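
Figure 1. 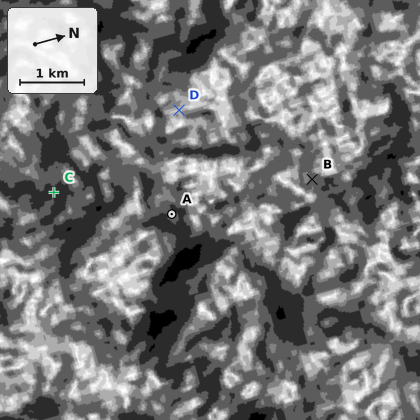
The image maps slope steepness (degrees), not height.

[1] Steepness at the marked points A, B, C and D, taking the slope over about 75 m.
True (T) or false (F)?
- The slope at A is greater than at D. T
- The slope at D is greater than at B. F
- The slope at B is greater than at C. F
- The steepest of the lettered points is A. F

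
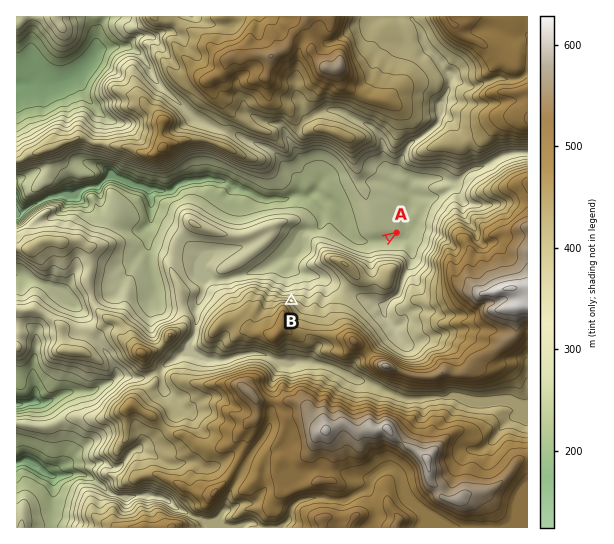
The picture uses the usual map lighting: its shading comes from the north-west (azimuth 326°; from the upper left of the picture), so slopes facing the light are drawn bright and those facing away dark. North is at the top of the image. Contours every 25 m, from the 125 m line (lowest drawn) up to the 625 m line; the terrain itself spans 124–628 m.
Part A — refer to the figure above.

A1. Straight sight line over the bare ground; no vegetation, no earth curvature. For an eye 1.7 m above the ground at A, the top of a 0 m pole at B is out of sight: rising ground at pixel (360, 256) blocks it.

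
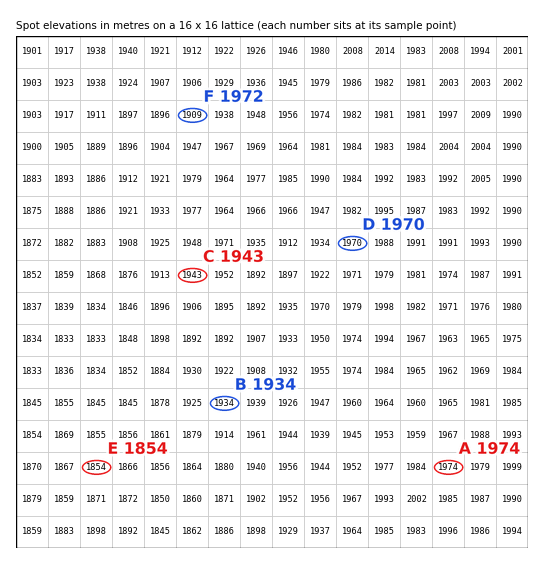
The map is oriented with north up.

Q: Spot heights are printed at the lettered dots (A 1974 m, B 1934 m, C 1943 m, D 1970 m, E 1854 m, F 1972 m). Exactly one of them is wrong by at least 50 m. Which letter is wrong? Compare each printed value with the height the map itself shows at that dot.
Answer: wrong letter F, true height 1909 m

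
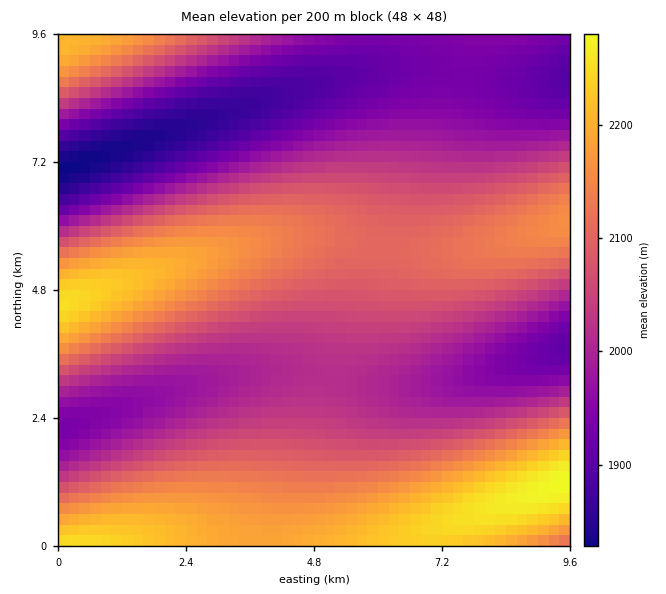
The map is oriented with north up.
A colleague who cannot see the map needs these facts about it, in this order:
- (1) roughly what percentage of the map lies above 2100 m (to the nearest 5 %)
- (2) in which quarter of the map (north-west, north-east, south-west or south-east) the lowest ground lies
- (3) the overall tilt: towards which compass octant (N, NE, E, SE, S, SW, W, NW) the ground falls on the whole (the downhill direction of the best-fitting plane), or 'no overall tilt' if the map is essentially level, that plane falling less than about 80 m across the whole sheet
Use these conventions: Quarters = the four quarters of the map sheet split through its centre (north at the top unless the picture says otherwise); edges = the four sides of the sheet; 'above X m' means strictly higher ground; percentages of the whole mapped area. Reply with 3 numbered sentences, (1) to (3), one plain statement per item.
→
(1) Roughly 35 % of the ground is higher than 2100 m.
(2) Look to the north-west quarter for the lowest ground.
(3) Overall the map slopes down towards the north.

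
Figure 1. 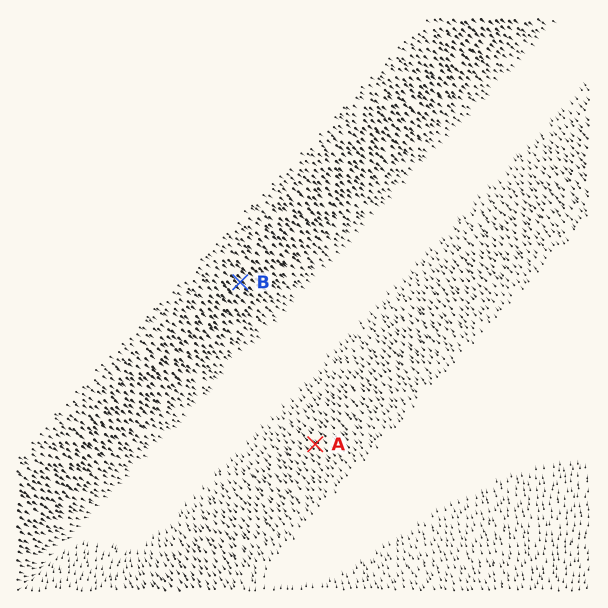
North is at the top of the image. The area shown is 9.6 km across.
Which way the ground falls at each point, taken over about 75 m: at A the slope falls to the NW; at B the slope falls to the SE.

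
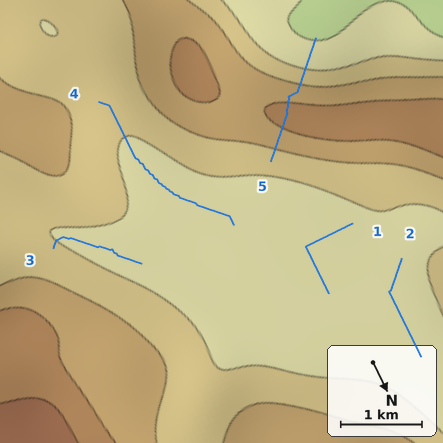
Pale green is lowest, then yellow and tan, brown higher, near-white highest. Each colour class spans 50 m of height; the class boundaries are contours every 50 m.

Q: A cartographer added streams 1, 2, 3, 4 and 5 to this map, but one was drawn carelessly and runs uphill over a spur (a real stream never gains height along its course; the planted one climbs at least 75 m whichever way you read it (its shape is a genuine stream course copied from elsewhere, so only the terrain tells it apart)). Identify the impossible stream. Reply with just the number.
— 5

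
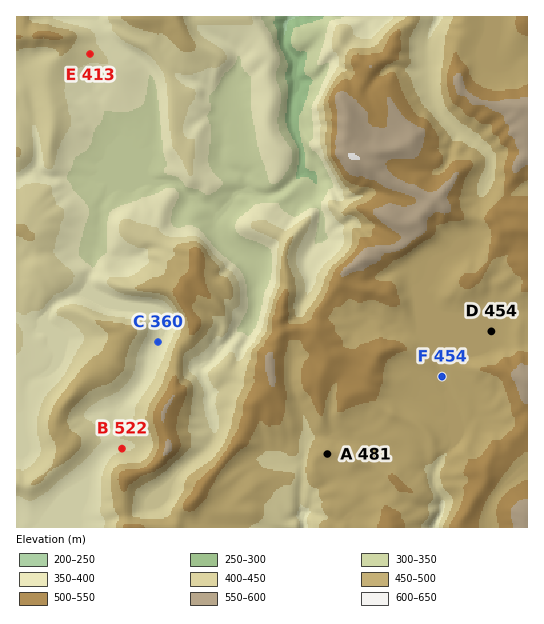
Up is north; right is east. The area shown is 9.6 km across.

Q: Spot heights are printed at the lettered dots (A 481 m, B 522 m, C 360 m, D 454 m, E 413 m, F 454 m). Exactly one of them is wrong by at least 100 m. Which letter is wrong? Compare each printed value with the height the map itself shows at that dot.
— B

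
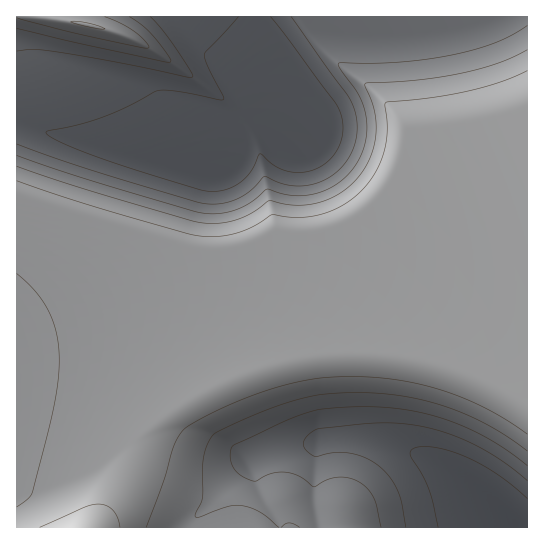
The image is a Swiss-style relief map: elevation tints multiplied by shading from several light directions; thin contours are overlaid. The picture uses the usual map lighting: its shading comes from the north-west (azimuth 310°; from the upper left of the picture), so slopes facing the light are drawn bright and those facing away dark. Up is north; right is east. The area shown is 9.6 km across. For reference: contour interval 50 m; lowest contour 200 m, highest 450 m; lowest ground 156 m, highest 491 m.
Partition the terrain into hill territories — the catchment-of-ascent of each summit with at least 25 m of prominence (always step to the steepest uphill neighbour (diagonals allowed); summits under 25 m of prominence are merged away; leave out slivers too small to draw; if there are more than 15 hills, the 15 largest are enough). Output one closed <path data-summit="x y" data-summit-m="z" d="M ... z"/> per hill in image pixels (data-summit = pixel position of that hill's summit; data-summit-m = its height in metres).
<path data-summit="85 527" data-summit-m="491" d="M527 16l-264 0 1 6 13 25 4 18 0 24-4 20-11 28-11-12-11 6-5 26-6 12-7 6-8 2-21-2-122-34-56-18-3 0 1 405 511-1z"/><path data-summit="87 25" data-summit-m="403" d="M262 16l-245 0-1 106 59 19 122 34 10 2 11 0 8-2 7-6 4-8 7-30 11-6 11 12 13-34 2-14-1-32-5-16z"/>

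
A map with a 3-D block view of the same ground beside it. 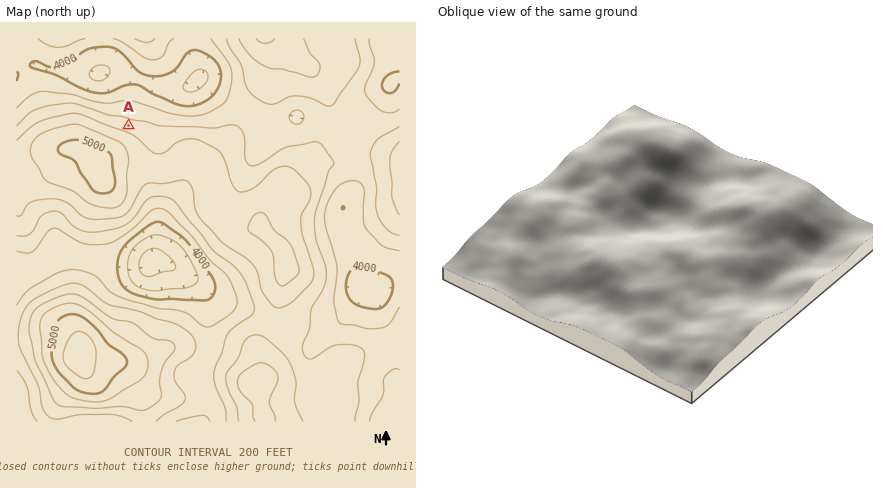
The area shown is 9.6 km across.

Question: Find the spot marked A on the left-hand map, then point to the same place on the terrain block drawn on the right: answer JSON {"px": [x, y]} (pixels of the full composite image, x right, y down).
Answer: {"px": [770, 242]}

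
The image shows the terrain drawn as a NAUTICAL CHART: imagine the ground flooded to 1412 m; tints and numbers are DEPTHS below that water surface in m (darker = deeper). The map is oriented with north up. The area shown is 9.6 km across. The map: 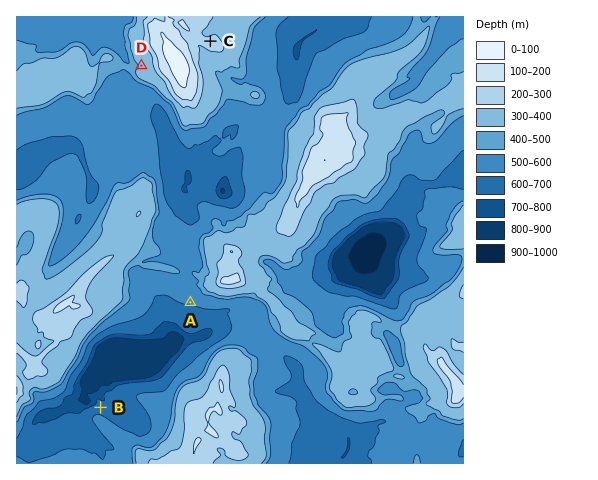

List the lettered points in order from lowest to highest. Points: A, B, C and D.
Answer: B A D C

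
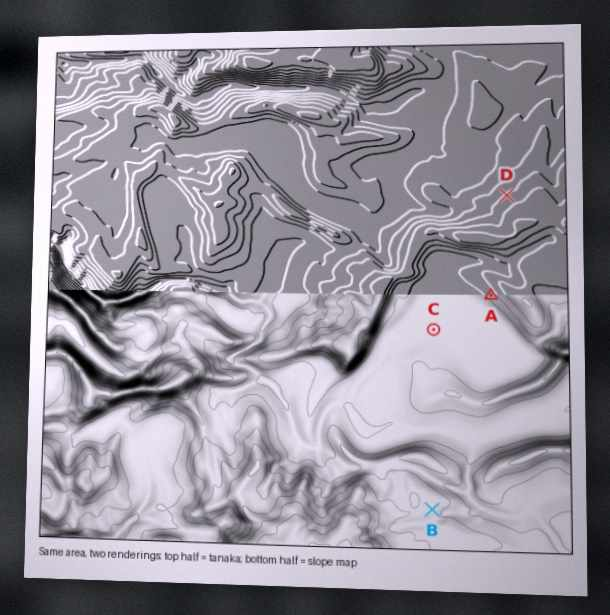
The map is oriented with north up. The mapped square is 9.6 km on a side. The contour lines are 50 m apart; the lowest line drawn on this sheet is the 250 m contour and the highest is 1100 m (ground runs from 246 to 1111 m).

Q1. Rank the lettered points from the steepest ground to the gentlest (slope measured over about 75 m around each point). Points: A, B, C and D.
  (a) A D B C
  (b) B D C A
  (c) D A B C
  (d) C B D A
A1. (a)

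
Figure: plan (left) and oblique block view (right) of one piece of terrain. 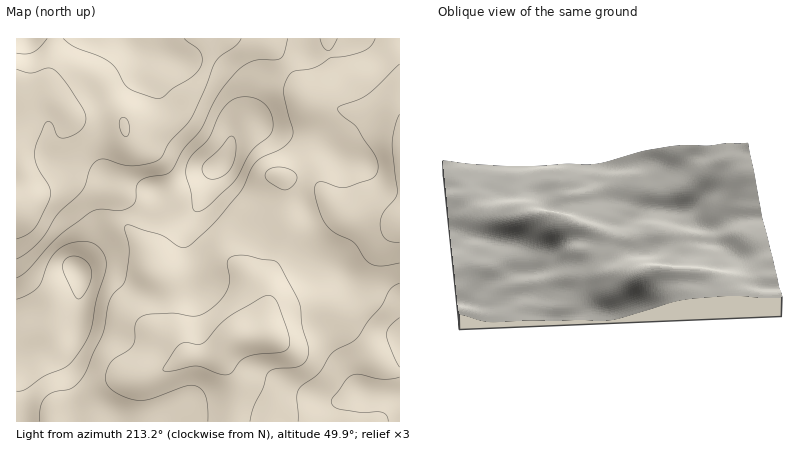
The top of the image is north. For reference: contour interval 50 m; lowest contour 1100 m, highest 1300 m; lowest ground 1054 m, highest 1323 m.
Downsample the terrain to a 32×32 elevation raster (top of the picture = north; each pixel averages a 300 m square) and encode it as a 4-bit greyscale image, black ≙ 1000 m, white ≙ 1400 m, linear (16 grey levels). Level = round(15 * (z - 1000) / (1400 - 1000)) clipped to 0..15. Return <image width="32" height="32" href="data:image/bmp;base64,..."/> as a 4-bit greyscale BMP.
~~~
<image width="32" height="32" href="data:image/bmp;base64,Qk12AgAAAAAAAHYAAAAoAAAAIAAAACAAAAABAAQAAAAAAAACAAATCwAAEwsAABAAAAAAAAAAAAAAABEREQAiIiIAMzMzAERERABVVVUAZmZmAHd3dwCIiIgAmZmZAKqqqgC7u7sAzMzMAN3d3QDu7u4A////AJh3d3d3dmZmVVZmd4mZmZqYd3d3dmZmZlVVZniJmqqqmYd3dlVVVmZVVWZ4iZqqqqqYh2ZUREVVREVWZ3iZqpmqqph2VURERDNFVWZniZmZuqqpdmVVQzMzNERFZ4iImaqqqodmVVREMiIzNWd3iJqqqrqXZlVVREMiIkVnd3iaqqq7mHZlVVVUMzNFZmd4maqqu5h2ZmZmVUQzRWZmd4maqruod2Zmd2VURFZmd3d4iaq8uYdmZndmVURWd3d3d3ibzLmHZmZ3ZlVVZ3d3dmZnmruph2Znd2ZVZmd3d2VVVnmqqYd3d3dmZmZmd3ZlRERniZmHd4iHdmZmZmZlVEMzVniIiIiImHdmZmZmVVRDI0VniIiIiZmHdmZmZlVUQyM1Vnd3iIiamHdmZmVVVUQzRFZnd4iImqqHZmZlZlVUM0RVZmd3iKu7l2VWZmZmVDRERWZlZmirzKh2ZmZnZlQ0REVVVFVnmry5iHdmdmZUNEREVURFVnmrupmHd2ZlVDRERERERVVom7uph3ZmZVQ0RDRERFVVZ5qqqYdmZmVUMzM0REVVVVaJqpl2ZmZlVDMzREVVZmVWeJmYd2ZmZlU0NERFVmZmZWeIiId3ZmZlREREVWZmZmZmeIiIh3d3ZlVUVVZnd2ZmZmd3iIh3d3Z2VWZmd3dmZVVmd3iIeIh3"/>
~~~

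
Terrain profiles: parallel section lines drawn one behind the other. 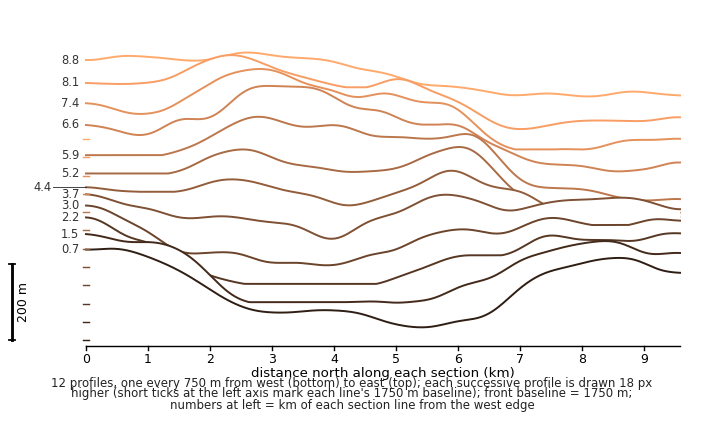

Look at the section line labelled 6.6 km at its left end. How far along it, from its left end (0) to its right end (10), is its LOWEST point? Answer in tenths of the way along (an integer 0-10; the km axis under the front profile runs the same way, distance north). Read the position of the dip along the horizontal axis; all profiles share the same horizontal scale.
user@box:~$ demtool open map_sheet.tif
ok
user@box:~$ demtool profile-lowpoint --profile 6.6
9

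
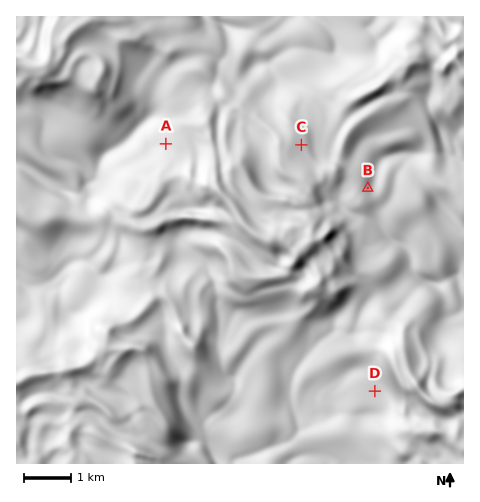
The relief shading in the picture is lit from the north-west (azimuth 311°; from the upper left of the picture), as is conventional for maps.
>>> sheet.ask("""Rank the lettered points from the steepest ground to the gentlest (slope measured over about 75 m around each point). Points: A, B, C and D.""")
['B', 'A', 'C', 'D']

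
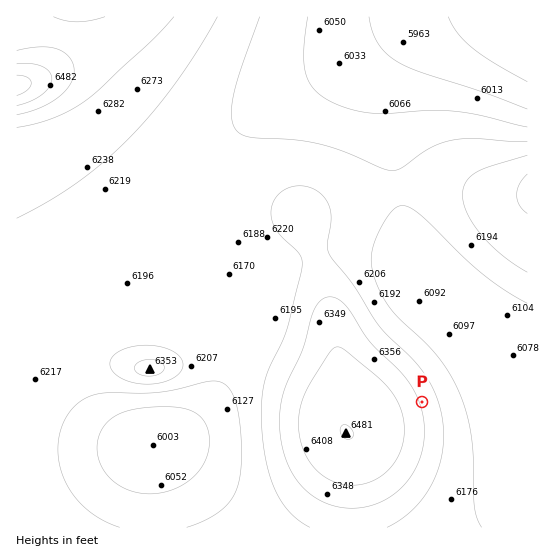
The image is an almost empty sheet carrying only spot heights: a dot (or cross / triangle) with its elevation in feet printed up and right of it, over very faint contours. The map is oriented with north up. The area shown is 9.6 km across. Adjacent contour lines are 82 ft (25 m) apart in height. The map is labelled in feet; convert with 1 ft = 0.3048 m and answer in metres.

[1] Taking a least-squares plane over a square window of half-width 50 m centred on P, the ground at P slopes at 4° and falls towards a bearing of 70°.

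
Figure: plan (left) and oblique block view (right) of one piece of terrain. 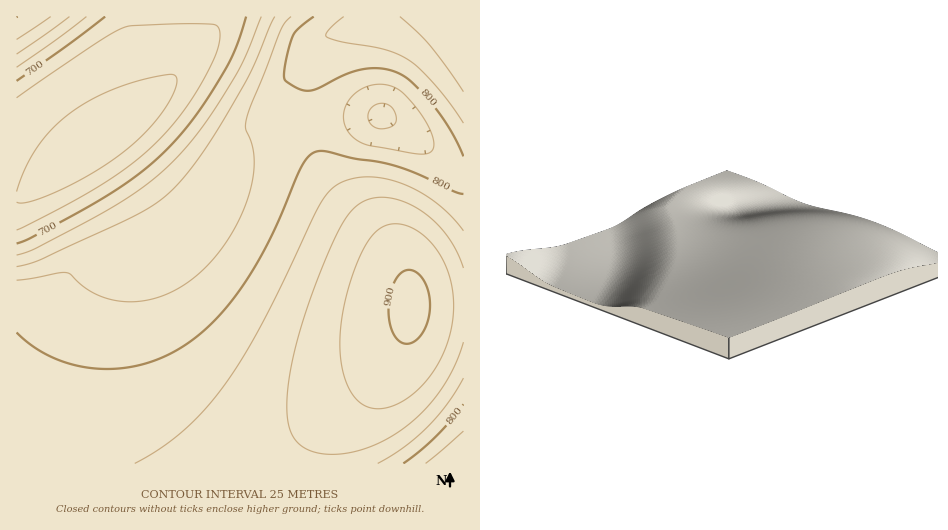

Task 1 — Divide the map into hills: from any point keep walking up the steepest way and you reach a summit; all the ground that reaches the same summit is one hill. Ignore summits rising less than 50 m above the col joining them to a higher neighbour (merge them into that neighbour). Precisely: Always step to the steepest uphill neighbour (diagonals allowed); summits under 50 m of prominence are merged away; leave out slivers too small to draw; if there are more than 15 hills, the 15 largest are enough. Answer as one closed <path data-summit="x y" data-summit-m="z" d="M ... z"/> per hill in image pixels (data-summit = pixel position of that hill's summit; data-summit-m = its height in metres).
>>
<path data-summit="411 305" data-summit-m="905" d="M157 101l-9 3-33 29-42 30-47 31-10 3 0 266 447 1 1-289-10-3-35-32-36-24-41 3-44 5-36 10-31 13-7 0-18-11-38-29z"/><path data-summit="463 17" data-summit-m="867" d="M463 16l-278 0-1 48-34 38 7-1 11 6 38 29 18 11 7 0 31-13 36-10 44-5 41-3 36 24 35 32 9 3z"/><path data-summit="17 17" data-summit-m="800" d="M183 16l-167 1 1 180 9-3 89-61 31-27 25-25 14-20z"/>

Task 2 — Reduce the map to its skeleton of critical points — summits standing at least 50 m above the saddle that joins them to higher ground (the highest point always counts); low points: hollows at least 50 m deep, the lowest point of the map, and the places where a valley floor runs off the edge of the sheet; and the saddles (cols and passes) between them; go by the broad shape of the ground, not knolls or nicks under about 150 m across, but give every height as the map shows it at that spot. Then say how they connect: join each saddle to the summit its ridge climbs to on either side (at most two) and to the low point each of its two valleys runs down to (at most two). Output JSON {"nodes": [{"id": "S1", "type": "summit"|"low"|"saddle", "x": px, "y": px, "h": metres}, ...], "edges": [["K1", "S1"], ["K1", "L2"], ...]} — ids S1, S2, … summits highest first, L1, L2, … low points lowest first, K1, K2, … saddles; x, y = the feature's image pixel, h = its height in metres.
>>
{"nodes": [
{"id": "S1", "type": "summit", "x": 411, "y": 305, "h": 905},
{"id": "S2", "type": "summit", "x": 463, "y": 19, "h": 867},
{"id": "S3", "type": "summit", "x": 17, "y": 17, "h": 800},
{"id": "L1", "type": "low", "x": 106, "y": 138, "h": 634},
{"id": "L2", "type": "low", "x": 455, "y": 463, "h": 758},
{"id": "K1", "type": "saddle", "x": 320, "y": 463, "h": 844},
{"id": "K2", "type": "saddle", "x": 463, "y": 175, "h": 796},
{"id": "K3", "type": "saddle", "x": 183, "y": 17, "h": 678}],
"edges": [["K1", "S1"], ["K1", "L1"], ["K1", "L2"], ["K2", "S1"], ["K2", "S2"], ["K2", "L1"], ["K3", "S2"], ["K3", "S3"], ["K3", "L1"]]}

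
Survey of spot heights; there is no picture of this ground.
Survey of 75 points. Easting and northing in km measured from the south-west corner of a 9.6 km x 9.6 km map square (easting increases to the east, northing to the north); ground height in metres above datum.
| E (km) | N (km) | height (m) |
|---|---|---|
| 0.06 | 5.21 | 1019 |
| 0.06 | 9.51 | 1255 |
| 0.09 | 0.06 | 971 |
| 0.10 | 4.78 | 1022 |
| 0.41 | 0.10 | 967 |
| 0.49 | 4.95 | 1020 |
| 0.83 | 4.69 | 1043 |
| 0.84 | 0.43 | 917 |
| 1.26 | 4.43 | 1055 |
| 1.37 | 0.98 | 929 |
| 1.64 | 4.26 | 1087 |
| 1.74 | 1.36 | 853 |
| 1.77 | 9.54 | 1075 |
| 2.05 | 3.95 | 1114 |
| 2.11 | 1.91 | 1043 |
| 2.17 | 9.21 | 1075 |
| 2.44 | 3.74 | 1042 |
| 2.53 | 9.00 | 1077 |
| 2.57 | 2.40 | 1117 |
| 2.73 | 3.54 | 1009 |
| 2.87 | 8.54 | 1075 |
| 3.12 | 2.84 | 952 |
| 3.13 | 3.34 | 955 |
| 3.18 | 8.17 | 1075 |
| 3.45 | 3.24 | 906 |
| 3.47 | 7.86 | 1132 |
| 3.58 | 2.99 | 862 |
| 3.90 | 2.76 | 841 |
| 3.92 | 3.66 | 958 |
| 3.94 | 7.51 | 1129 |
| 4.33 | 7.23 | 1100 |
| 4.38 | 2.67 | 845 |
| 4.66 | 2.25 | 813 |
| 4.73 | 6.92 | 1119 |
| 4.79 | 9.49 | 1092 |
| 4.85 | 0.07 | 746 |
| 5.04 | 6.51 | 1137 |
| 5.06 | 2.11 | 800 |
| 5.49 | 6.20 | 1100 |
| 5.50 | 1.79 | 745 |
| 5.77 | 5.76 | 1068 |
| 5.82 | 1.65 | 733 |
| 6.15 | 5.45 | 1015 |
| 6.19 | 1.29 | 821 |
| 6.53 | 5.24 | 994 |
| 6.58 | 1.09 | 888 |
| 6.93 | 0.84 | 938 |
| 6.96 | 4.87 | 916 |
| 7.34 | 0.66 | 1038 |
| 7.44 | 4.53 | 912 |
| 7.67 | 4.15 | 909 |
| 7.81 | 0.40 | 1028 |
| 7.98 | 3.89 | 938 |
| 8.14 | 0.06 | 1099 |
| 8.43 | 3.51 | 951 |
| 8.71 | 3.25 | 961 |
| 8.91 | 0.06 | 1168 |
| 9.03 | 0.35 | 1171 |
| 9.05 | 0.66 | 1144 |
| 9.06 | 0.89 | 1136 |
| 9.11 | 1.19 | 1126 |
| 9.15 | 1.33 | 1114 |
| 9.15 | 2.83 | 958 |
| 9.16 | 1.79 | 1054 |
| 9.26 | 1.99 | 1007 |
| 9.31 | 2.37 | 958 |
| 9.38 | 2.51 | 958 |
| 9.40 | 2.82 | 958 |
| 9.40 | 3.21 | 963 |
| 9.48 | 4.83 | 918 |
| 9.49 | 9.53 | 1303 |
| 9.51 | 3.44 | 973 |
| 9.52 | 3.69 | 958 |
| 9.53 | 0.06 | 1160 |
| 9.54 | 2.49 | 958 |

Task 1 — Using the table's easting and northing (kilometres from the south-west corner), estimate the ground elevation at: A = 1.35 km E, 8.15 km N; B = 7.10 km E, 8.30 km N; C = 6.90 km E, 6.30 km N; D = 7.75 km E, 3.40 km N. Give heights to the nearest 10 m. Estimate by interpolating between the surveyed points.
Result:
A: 1090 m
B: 1200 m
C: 1010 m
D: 890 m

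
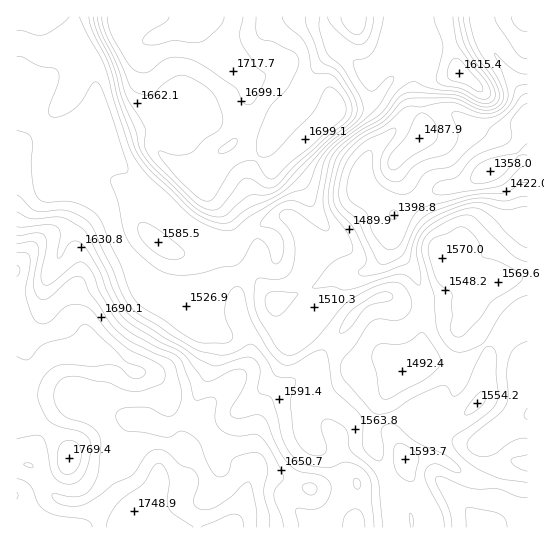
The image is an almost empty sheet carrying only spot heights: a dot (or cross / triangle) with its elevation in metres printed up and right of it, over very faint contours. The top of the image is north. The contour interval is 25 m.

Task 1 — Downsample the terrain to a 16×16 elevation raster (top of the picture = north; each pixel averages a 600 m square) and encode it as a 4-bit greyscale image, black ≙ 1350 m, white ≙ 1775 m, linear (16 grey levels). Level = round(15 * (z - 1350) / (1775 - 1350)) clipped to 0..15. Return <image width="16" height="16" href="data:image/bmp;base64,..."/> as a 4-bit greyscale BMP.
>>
<image width="16" height="16" href="data:image/bmp;base64,Qk32AAAAAAAAAHYAAAAoAAAAEAAAABAAAAABAAQAAAAAAIAAAAATCwAAEwsAABAAAAAAAAAAAAAAABEREQAiIiIAMzMzAERERABVVVUAZmZmAHd3dwCIiIgAmZmZAKqqqgC7u7sAzMzMAN3d3QDu7u4A////AO3e7dyqqHZV3d3czKqYhmbe3My7mIeHVe3Lu6qIdndl3M3LqYdlVnXd3bmIZ2VWZd3KdndWdmd2y7d3dmVWZ3fKl4h3dlNXdqmHiJdmQkZld3eLuoYzIiN3eLzLuDRDEXd5u8y8hUQyd3q7zLuoZnR3jMzcyoh4dYit3dy5mHhW"/>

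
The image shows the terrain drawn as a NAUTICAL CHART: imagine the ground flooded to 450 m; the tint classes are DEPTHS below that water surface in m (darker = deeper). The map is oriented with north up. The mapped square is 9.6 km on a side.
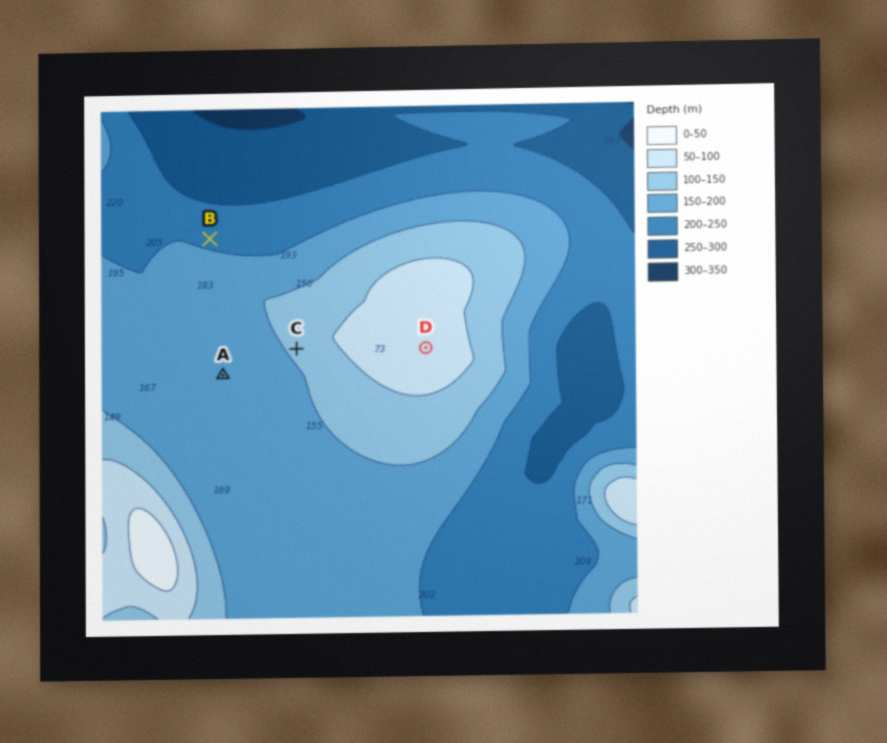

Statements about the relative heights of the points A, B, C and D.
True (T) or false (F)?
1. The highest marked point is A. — F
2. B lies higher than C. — F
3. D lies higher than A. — T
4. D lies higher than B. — T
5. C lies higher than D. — F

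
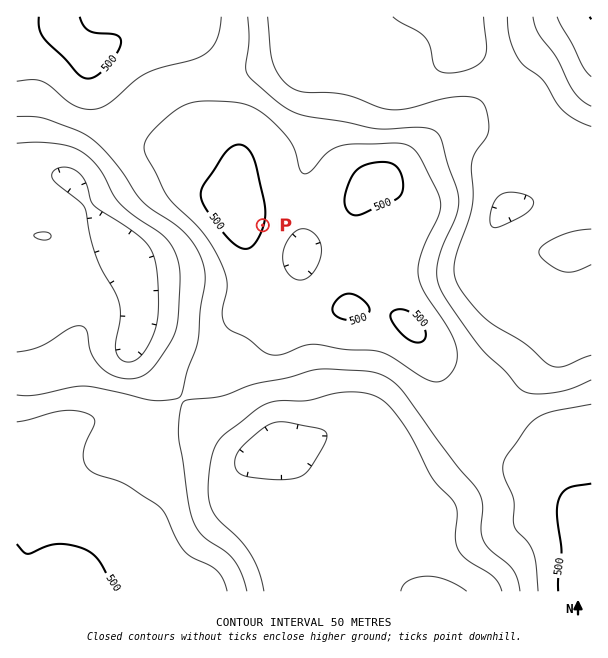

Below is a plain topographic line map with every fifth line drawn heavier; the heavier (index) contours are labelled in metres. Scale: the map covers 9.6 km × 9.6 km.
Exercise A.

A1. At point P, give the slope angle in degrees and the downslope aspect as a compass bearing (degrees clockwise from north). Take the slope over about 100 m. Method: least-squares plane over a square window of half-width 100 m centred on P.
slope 6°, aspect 106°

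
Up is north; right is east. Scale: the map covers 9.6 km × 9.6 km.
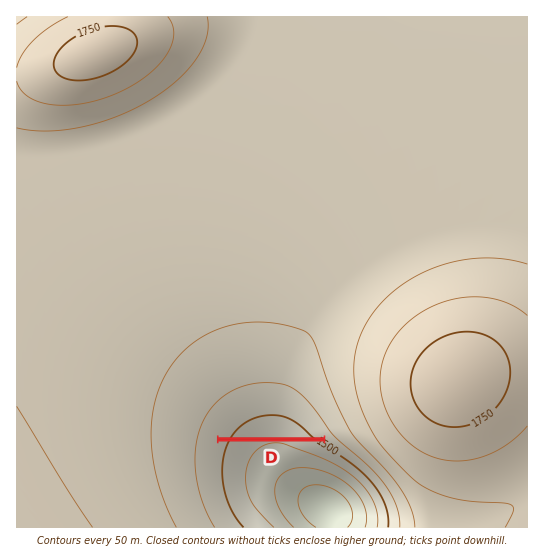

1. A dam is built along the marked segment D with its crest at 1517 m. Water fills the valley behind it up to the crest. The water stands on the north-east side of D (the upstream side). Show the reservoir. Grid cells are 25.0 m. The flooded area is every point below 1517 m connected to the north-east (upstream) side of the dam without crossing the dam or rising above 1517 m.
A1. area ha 79.8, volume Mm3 17.33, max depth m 56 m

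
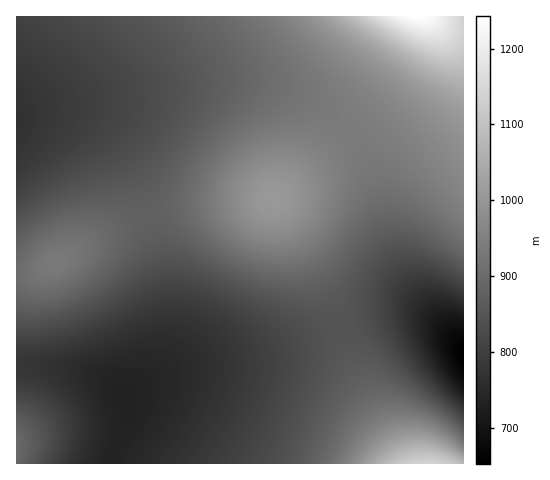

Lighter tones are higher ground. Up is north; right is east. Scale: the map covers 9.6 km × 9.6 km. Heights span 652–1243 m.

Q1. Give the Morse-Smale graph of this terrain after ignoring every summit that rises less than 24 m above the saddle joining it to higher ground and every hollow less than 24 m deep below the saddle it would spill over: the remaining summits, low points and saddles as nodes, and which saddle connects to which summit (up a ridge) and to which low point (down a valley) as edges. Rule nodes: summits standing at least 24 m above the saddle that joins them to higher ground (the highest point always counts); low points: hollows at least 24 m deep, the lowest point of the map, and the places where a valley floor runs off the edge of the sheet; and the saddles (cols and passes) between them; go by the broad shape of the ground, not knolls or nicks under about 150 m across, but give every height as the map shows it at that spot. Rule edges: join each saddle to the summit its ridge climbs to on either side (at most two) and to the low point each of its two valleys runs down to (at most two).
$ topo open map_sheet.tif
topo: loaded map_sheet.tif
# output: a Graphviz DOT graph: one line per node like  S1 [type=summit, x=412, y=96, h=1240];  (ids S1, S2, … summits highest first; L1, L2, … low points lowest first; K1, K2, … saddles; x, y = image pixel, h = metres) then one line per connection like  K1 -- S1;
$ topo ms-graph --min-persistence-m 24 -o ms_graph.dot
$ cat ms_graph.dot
graph terrain {
  S1 [type=summit, x=417, y=17, h=1243];
  S2 [type=summit, x=424, y=463, h=1137];
  S3 [type=summit, x=273, y=199, h=1006];
  S4 [type=summit, x=54, y=264, h=936];
  S5 [type=summit, x=17, y=447, h=898];
  L1 [type=low, x=463, y=356, h=652];
  L2 [type=low, x=126, y=399, h=731];
  L3 [type=low, x=17, y=123, h=768];
  K1 [type=saddle, x=350, y=133, h=937];
  K2 [type=saddle, x=148, y=217, h=876];
  K3 [type=saddle, x=342, y=328, h=849];
  K4 [type=saddle, x=18, y=365, h=777];
  K1 -- S1;
  K1 -- S3;
  K1 -- L1;
  K1 -- L3;
  K2 -- S3;
  K2 -- S4;
  K2 -- L2;
  K2 -- L3;
  K3 -- S2;
  K3 -- S3;
  K3 -- L1;
  K3 -- L2;
  K4 -- S4;
  K4 -- S5;
  K4 -- L2;
}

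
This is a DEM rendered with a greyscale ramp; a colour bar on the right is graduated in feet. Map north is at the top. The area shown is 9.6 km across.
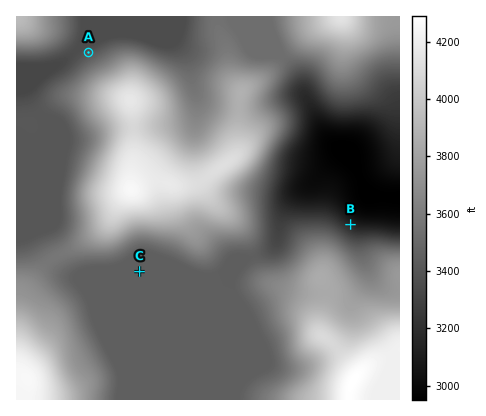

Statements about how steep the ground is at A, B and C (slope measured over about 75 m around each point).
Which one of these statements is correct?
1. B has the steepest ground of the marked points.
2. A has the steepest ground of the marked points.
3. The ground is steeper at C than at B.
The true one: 1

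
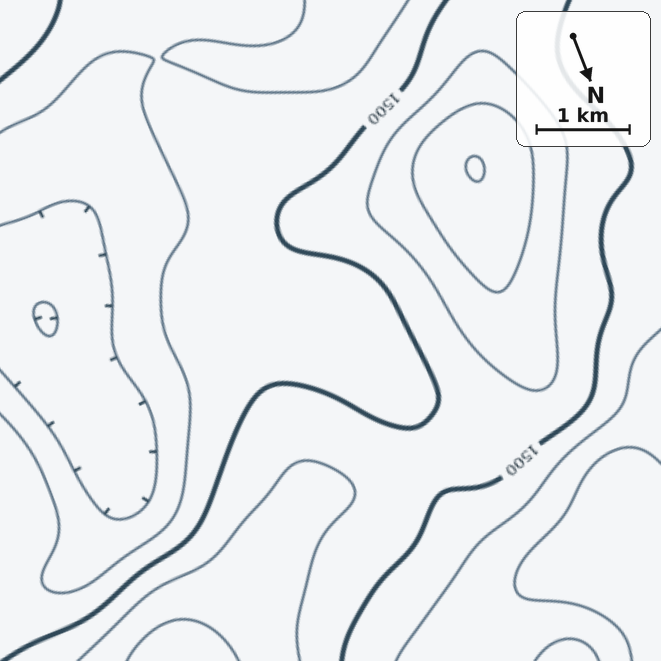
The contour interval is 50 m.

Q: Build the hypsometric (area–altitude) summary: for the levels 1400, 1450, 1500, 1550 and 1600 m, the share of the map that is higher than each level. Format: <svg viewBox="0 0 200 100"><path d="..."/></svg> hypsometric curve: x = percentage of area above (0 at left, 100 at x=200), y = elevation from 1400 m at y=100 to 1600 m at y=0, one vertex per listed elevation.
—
<svg viewBox="0 0 200 100"><path d="M176 100l-39-25-64-25-42-25-22-25"/></svg>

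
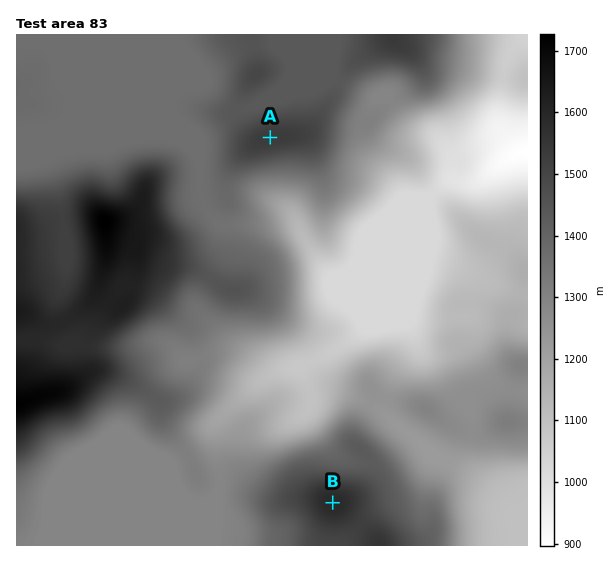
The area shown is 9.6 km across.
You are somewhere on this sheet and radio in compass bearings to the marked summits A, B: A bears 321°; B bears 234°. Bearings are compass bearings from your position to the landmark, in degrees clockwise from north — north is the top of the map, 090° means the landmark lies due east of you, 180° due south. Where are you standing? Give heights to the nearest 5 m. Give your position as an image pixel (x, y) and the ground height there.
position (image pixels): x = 479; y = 396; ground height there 1265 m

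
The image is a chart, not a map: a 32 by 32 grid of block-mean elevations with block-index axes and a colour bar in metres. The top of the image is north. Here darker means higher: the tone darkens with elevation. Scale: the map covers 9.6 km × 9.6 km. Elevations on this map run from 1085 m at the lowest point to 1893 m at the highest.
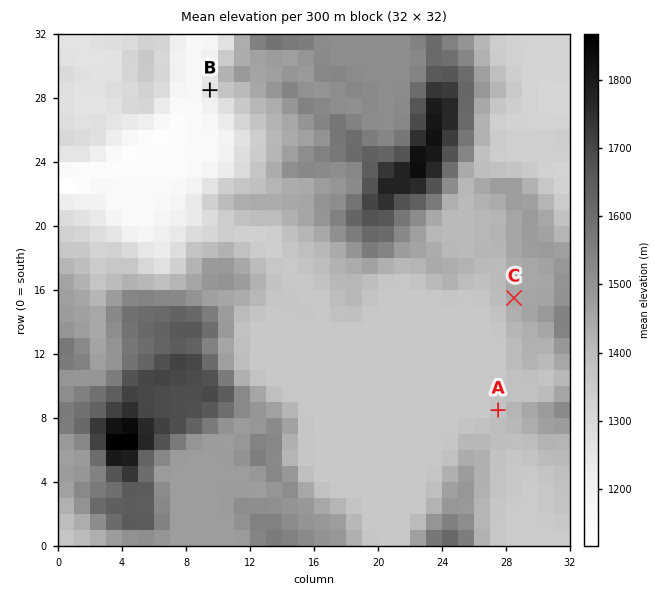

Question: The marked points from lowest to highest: B A C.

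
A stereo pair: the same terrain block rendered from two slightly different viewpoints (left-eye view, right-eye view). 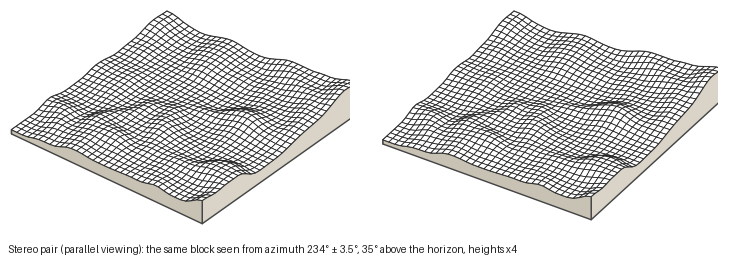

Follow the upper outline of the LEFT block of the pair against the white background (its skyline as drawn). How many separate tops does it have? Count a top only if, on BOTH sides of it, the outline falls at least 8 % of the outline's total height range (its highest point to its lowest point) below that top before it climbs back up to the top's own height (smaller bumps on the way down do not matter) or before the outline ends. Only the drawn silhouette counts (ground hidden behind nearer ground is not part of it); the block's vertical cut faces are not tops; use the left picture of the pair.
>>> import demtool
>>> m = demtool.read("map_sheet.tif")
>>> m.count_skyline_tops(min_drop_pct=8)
2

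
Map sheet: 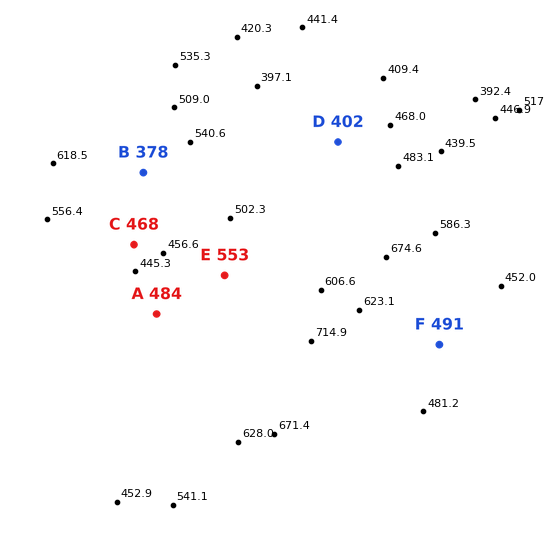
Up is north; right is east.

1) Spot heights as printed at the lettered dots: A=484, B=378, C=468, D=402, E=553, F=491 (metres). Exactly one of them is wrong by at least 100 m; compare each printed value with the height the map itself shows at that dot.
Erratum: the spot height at B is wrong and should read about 503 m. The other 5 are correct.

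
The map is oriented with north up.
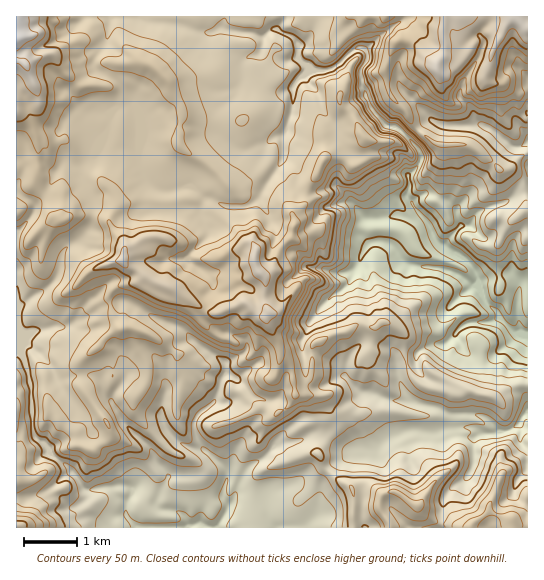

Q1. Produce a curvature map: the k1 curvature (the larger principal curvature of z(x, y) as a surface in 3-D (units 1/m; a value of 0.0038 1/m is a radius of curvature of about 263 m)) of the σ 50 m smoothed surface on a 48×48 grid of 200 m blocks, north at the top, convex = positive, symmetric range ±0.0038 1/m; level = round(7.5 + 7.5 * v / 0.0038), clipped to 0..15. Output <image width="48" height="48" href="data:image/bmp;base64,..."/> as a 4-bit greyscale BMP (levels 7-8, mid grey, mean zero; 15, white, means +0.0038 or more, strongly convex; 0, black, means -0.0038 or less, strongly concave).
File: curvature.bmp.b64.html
<image width="48" height="48" href="data:image/bmp;base64,Qk32BAAAAAAAAHYAAAAoAAAAMAAAADAAAAABAAQAAAAAAIAEAAATCwAAEwsAABAAAAAAAAAAAAAAABEREQAiIiIAMzMzAERERABVVVUAZmZmAHd3dwCIiIgAmZmZAKqqqgC7u7sAzMzMAN3d3QDu7u4A////AOzLqId5iImph5moiIiIiI6G24mry9qJqoqXeJiIiZmImaiZiIiIdn6L2Iu4mZy7uoiaiZqYiYiYiKiJh4iId32LuN3XiGnoi5iJu3eIiJeIiJiIh3iJeJ2L/8n5eHfcfLy5qriIh4mJiZiYqHh4iuu7a4avl3efepjNl8mHd6iIiqiYrLl2vIeIaYab/IeO6KmamKuXeait2omJiKu62GeHeZmof5edmqyY3cu6zovZh5l5yXiKuHeIiIiHfKq9qMeJqoe9uLyLqbh3qniIiYeIeIiHiYiIyrnaqIjqi8iejMyonIipiJiId3eIiImaqbfKh3rYrIesiZm7mup4iJmpmruqiIh8uMfJh42IqoiriHiImJ6ZiZiJmYiHmYitqMjIiLmJmpiLmYqpmHrc3ah3ioiru8/rmafIiZiYiKiKiZqZq7qpiKiHuIy5rMmJvLnIiIeJeLiJiZiYqtqaqHmZp7q9qHiIiZqYiqiIeKiJmqech9ubl3mZh8jod3mKh4l4iLuXeYmqqIiq19yMqHiZl8iniIqYl3iZiIqoiK2YeL7nuOl864l6h7t3iaqph4d4iIibvMiYjMeom7qonOyam7mbqLuqeImIh4iKmXh3q6maq7lniIqquph3vZqYu4mZiIiYiIibury6qryIeImJqaqHe8yZu4ibuYi3eLyqqIibi364aImIuZvKmKi8momJv4eMzKmpiXiIfJr5raiJmHiqqoeriYqoevl2mqmYiIiJrKnf+peKh3iJiKebiHm4eL/8yYeYiJh42byZiph6h3h5vaiqeqm3iYeNqIiHm7uI57i9raiJmIrcp4qri8uoeHd7uomsqIrK2qzLqnh4h5uHis7NjI2ZeHeMm93KmHebyH2puneJmql6rdmMm6m6uYjJeIiIh3im12vZvHiJmZmI2HrJuciam5mpd3iIh5l4qIy6ndl4h6iJ2bi7q5iYmYeZmIiIiIiJiJqcuYepeZjMl6uYe4mYl4iZd4eIiIipiJiKvLi4enuKiYi5jIqYmImYh3iHd4qImImL1qyHjb2qiIeajYmnh4iIiIiHeKiIiYmI+Z23mVn6iXisynmZeIeIiIiImod4iYeI3LnN3L+dmIvZrYmZiYeIh4ial3d4iJiHqYiaqvqtu82Ye3qpmId4h3iad3iIiIiImIjP/7r9u7mIuXqXiIiIiHeKh4iIiJiYmHnbZ6+XeId6yqmod3iIiHh6iIiIiJiYmIzIm/toiZeMjJnIh3eIh3eKiHiIiJmZicyovuh434qKeom4mYeId3ipd3iIiJmaidpp3Yir982JrIyoeru5h3i4eIiHiKipvMyJ6Yh9x6zNuI13uneIeIuoiIiHiJyYmc+e6Jidy5y5qLuJt4iqqrmIiIiIiIqnu4+o+Zu7jKroeZi9p3iIqoiId4iIiZqMrbrIy3qZmMj5erqZqph5l4iIiIiamap5ieporrp5qJm9jKvYeJmJh3iIiIiImImpiYy5m6iKmJecm6iJmIl4h3iIiIiZmZmoh5m72niJmJl4qg=="/>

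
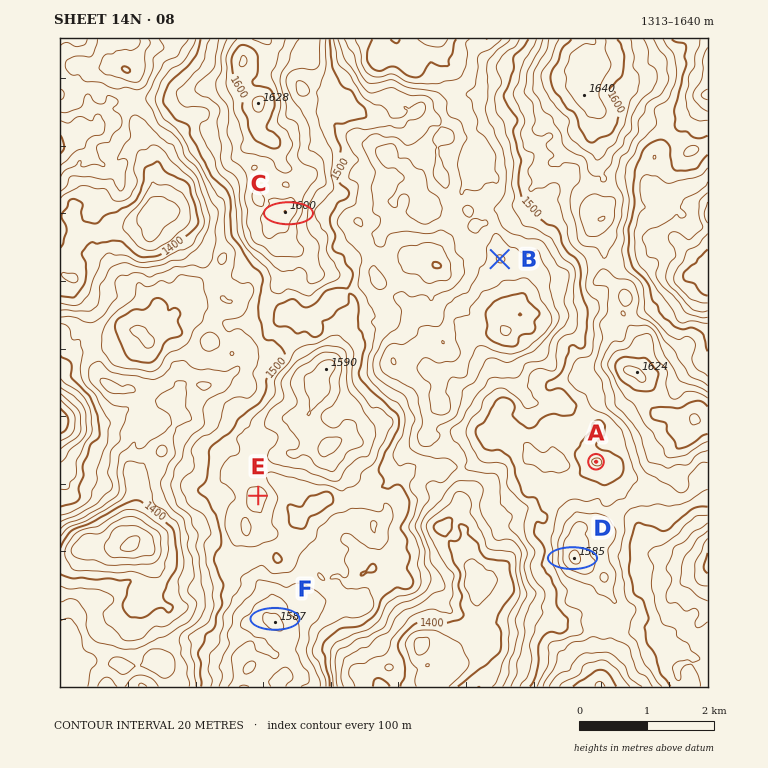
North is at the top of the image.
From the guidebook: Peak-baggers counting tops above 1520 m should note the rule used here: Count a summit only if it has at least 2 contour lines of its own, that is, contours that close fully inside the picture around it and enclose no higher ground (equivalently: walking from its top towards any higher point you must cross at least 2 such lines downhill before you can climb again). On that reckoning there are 5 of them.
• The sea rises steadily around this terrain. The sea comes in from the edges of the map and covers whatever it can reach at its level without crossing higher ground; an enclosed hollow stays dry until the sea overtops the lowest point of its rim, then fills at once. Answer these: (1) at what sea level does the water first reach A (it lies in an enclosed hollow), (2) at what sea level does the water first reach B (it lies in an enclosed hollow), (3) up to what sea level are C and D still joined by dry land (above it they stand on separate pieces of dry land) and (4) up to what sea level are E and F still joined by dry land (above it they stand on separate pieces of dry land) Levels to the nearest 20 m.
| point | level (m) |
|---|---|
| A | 1500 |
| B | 1440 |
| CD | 1460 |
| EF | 1520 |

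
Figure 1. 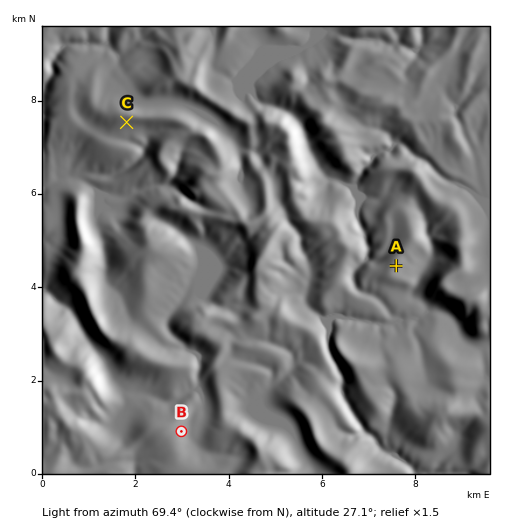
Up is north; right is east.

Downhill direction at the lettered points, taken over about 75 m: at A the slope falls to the SE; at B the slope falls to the E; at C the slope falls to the S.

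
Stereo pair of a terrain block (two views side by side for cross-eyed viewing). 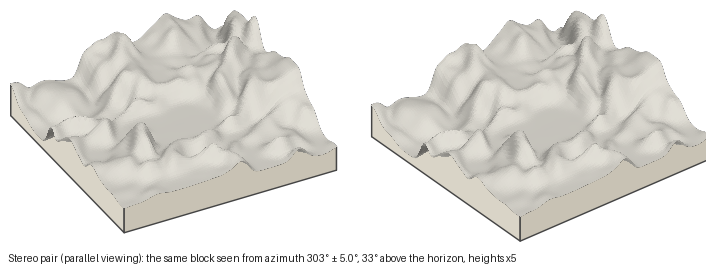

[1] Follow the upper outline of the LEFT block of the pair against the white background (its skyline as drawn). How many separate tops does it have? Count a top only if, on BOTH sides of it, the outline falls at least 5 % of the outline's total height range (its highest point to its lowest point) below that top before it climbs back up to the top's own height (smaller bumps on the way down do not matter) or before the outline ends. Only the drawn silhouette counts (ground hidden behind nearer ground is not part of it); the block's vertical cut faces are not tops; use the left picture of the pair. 3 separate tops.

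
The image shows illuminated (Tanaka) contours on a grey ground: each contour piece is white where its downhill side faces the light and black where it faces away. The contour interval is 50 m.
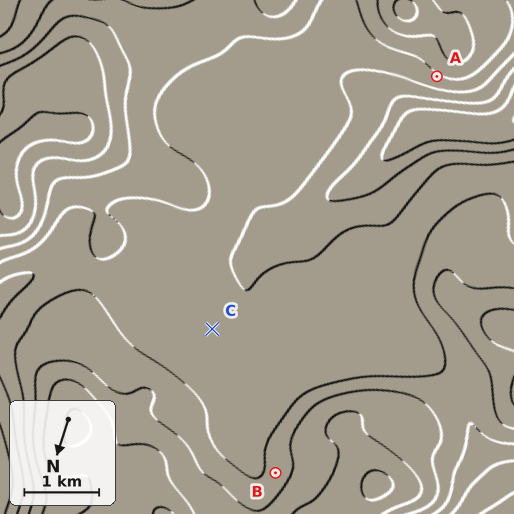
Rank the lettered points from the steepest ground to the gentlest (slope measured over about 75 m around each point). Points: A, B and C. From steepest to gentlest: A B C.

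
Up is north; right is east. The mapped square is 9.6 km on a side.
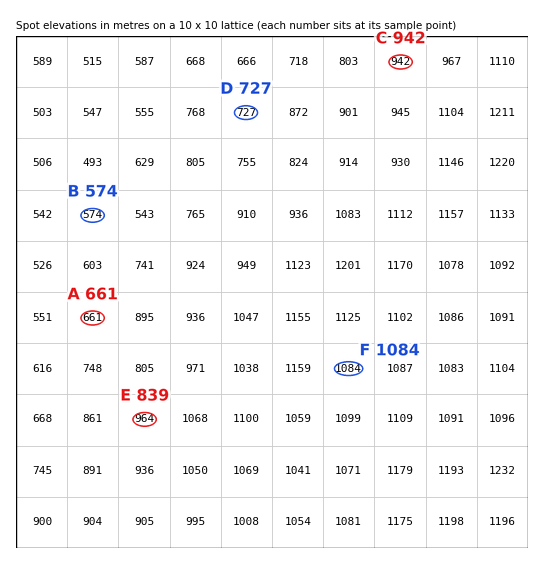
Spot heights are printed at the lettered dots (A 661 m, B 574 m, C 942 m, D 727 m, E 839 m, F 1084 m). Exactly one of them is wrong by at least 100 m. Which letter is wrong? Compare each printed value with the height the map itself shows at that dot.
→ E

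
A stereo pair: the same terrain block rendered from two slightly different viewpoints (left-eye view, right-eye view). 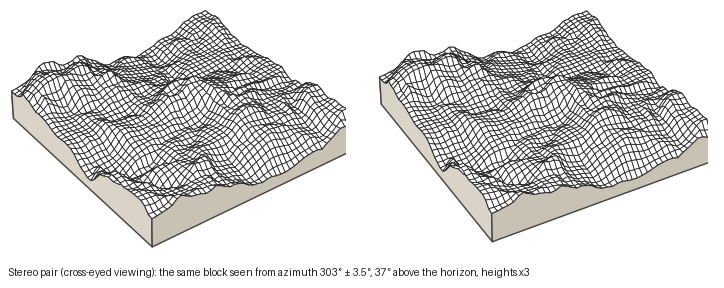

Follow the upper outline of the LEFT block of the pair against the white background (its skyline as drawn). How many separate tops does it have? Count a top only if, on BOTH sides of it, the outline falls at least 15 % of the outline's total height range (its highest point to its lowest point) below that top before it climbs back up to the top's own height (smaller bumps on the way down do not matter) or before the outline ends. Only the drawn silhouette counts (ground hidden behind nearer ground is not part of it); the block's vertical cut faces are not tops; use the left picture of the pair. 1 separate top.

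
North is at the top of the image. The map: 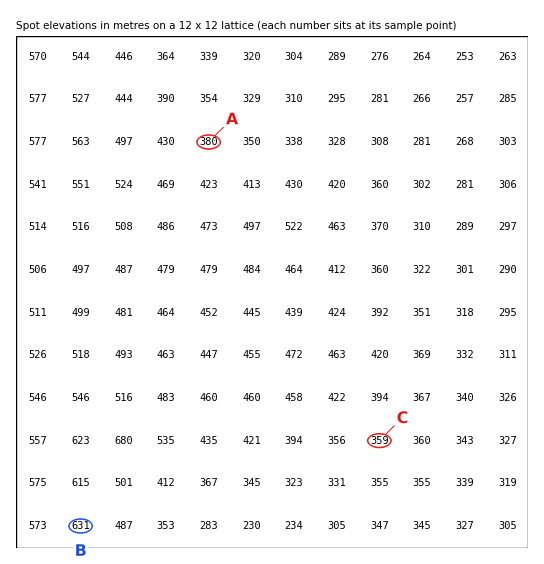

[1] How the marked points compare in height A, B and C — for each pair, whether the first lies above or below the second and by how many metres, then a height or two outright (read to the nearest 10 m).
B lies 270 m above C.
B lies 250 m above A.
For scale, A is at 380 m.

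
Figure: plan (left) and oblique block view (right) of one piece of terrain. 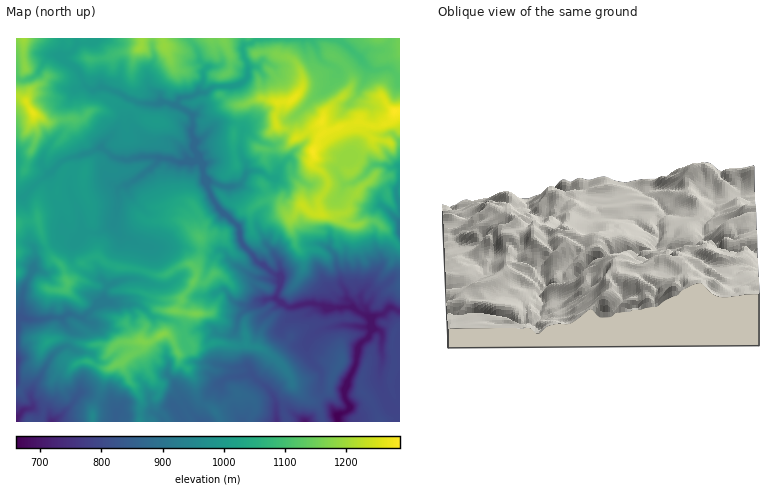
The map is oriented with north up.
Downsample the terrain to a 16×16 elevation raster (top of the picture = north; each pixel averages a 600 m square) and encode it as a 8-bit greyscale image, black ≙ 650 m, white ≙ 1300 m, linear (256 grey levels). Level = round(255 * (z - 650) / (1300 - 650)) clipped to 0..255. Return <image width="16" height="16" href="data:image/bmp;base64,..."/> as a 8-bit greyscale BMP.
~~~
<image width="16" height="16" href="data:image/bmp;base64,Qk02BQAAAAAAADYEAAAoAAAAEAAAABAAAAABAAgAAAAAAAABAAATCwAAEwsAAAABAAAAAAAAAAAAAAEBAQACAgIAAwMDAAQEBAAFBQUABgYGAAcHBwAICAgACQkJAAoKCgALCwsADAwMAA0NDQAODg4ADw8PABAQEAAREREAEhISABMTEwAUFBQAFRUVABYWFgAXFxcAGBgYABkZGQAaGhoAGxsbABwcHAAdHR0AHh4eAB8fHwAgICAAISEhACIiIgAjIyMAJCQkACUlJQAmJiYAJycnACgoKAApKSkAKioqACsrKwAsLCwALS0tAC4uLgAvLy8AMDAwADExMQAyMjIAMzMzADQ0NAA1NTUANjY2ADc3NwA4ODgAOTk5ADo6OgA7OzsAPDw8AD09PQA+Pj4APz8/AEBAQABBQUEAQkJCAENDQwBEREQARUVFAEZGRgBHR0cASEhIAElJSQBKSkoAS0tLAExMTABNTU0ATk5OAE9PTwBQUFAAUVFRAFJSUgBTU1MAVFRUAFVVVQBWVlYAV1dXAFhYWABZWVkAWlpaAFtbWwBcXFwAXV1dAF5eXgBfX18AYGBgAGFhYQBiYmIAY2NjAGRkZABlZWUAZmZmAGdnZwBoaGgAaWlpAGpqagBra2sAbGxsAG1tbQBubm4Ab29vAHBwcABxcXEAcnJyAHNzcwB0dHQAdXV1AHZ2dgB3d3cAeHh4AHl5eQB6enoAe3t7AHx8fAB9fX0Afn5+AH9/fwCAgIAAgYGBAIKCggCDg4MAhISEAIWFhQCGhoYAh4eHAIiIiACJiYkAioqKAIuLiwCMjIwAjY2NAI6OjgCPj48AkJCQAJGRkQCSkpIAk5OTAJSUlACVlZUAlpaWAJeXlwCYmJgAmZmZAJqamgCbm5sAnJycAJ2dnQCenp4An5+fAKCgoAChoaEAoqKiAKOjowCkpKQApaWlAKampgCnp6cAqKioAKmpqQCqqqoAq6urAKysrACtra0Arq6uAK+vrwCwsLAAsbGxALKysgCzs7MAtLS0ALW1tQC2trYAt7e3ALi4uAC5ubkAurq6ALu7uwC8vLwAvb29AL6+vgC/v78AwMDAAMHBwQDCwsIAw8PDAMTExADFxcUAxsbGAMfHxwDIyMgAycnJAMrKygDLy8sAzMzMAM3NzQDOzs4Az8/PANDQ0ADR0dEA0tLSANPT0wDU1NQA1dXVANbW1gDX19cA2NjYANnZ2QDa2toA29vbANzc3ADd3d0A3t7eAN/f3wDg4OAA4eHhAOLi4gDj4+MA5OTkAOXl5QDm5uYA5+fnAOjo6ADp6ekA6urqAOvr6wDs7OwA7e3tAO7u7gDv7+8A8PDwAPHx8QDy8vIA8/PzAPT09AD19fUA9vb2APf39wD4+PgA+fn5APr6+gD7+/sA/Pz8AP39/QD+/v4A////AC85TWBXb1ZUWFI/OToaNDlCWVlqhItoZE9PRldGKjg3VmyCoLmplYddU2FTP0ErNGN9dY60v7eifHBWPjg6IC5RZ21yjZ+0tJBbRDErJh0nbZqaeoGQoK2Saj9HOC4vPXySmJCOjZmvmWhFX2JUUlOOjoWIf4KMqJlscpqQi42GmY6Gg3+NmKJ5hqLO09K9kouLiYJ4hY6HcIqlw9jTxJeXhomAdnBwZH2Jm7Hf1MuusJqNe3t2cmKDm7bM7N3b09W9rJGDhX9uh6DK1+np6+zZq5KMg3x5fJy31+PL1dXdvKeNkZqVsqOqn7zQw767vb+Ukpyxw8izv6y6vbS2t8A="/>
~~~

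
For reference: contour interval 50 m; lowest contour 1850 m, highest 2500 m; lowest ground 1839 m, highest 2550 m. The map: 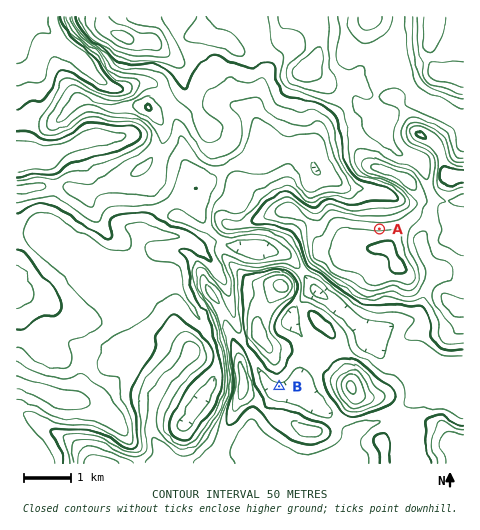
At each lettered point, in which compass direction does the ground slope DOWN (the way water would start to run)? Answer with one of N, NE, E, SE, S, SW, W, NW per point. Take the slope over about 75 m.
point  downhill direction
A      N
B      S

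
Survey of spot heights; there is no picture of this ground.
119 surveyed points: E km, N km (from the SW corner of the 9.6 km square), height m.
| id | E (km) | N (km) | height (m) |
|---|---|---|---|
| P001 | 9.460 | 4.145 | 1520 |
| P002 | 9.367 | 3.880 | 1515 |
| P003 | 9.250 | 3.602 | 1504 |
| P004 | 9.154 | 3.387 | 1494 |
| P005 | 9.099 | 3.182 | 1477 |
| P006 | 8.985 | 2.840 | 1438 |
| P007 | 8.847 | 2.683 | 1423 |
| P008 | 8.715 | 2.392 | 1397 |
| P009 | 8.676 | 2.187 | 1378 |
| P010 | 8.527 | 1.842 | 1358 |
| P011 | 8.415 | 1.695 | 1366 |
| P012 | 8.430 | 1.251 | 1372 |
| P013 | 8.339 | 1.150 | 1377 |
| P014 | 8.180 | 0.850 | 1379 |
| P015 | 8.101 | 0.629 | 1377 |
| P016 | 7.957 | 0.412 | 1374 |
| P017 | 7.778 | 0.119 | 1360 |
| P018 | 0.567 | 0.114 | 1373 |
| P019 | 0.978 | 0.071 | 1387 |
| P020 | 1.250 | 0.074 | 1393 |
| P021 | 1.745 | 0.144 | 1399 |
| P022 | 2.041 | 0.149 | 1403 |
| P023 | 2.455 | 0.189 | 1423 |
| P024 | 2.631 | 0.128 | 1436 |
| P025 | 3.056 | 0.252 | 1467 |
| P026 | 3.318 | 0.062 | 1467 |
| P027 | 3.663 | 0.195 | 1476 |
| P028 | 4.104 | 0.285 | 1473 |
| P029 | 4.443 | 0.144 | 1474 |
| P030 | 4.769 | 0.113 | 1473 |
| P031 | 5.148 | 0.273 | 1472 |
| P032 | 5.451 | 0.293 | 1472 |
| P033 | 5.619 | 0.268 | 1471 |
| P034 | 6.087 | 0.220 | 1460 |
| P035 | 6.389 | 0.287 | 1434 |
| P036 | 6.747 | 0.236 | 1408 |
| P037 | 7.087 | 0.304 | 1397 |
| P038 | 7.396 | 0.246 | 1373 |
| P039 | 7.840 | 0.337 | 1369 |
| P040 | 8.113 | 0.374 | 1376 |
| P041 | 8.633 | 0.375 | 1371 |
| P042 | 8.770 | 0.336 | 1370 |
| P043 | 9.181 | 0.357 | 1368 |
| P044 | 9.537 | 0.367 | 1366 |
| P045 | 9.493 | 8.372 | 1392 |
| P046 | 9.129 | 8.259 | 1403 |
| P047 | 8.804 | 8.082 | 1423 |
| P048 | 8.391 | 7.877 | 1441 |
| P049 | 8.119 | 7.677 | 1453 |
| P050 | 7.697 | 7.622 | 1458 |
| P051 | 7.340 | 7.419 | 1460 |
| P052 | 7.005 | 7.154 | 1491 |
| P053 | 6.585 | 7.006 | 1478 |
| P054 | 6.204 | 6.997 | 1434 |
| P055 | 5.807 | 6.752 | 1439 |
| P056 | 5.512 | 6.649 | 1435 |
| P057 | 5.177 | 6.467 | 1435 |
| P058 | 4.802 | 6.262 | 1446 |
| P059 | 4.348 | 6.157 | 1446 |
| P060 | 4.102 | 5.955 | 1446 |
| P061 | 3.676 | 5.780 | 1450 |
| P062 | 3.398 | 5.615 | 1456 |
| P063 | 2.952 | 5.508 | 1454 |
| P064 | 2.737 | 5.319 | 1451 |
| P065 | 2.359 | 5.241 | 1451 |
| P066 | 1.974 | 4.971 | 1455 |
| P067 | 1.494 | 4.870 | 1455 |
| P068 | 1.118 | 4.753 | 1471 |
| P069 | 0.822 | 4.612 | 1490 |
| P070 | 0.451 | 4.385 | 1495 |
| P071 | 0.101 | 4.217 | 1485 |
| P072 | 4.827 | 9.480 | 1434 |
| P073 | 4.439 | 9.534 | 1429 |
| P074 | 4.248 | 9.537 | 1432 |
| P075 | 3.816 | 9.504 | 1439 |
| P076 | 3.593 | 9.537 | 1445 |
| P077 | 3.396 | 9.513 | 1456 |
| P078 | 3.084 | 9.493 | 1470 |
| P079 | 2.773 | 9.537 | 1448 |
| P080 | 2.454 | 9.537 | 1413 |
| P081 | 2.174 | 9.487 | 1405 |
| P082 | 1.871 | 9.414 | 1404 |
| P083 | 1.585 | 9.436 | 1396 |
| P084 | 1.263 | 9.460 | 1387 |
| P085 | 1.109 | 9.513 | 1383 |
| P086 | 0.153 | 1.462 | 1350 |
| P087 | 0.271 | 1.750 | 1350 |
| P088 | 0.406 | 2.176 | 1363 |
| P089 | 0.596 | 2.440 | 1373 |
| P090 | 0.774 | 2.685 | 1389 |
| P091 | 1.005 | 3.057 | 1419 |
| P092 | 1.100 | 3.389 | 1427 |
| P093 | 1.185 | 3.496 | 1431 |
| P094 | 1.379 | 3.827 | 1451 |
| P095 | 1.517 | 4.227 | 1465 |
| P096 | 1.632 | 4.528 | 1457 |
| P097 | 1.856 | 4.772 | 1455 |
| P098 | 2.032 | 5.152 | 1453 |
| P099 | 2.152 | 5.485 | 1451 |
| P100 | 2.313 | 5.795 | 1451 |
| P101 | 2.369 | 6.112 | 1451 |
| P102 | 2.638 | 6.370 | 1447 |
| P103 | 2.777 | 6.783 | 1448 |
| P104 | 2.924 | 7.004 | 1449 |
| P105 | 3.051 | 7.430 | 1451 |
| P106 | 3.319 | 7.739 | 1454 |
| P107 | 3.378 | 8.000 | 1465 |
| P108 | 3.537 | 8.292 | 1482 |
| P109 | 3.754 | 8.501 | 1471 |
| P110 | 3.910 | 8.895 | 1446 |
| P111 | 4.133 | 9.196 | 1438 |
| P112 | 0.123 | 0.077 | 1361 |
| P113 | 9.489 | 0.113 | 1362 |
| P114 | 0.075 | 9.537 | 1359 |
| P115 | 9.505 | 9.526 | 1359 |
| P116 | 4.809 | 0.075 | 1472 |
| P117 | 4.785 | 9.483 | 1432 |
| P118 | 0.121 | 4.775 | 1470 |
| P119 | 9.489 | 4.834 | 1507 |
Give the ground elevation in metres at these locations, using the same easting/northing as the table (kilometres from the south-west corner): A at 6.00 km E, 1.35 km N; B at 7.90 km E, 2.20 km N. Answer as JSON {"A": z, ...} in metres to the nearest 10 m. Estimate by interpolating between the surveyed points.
{"A": 1490, "B": 1400}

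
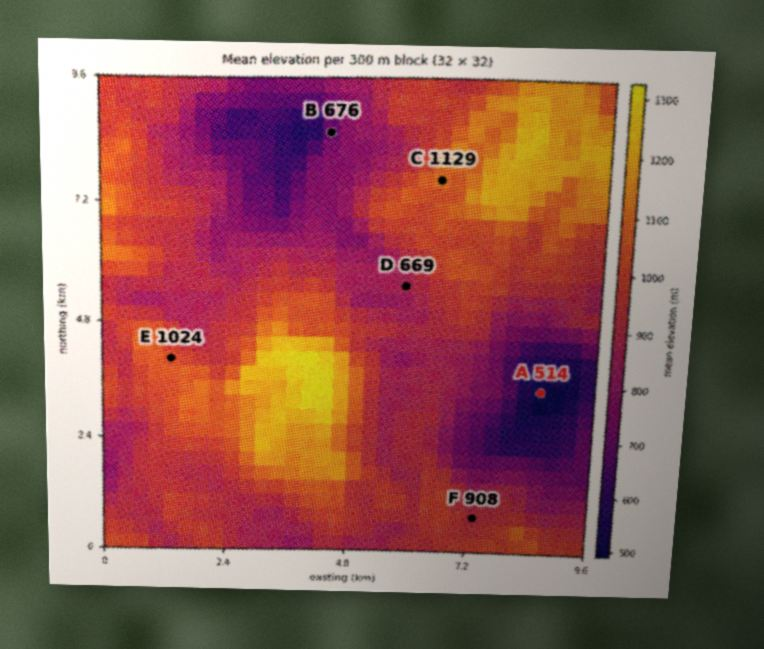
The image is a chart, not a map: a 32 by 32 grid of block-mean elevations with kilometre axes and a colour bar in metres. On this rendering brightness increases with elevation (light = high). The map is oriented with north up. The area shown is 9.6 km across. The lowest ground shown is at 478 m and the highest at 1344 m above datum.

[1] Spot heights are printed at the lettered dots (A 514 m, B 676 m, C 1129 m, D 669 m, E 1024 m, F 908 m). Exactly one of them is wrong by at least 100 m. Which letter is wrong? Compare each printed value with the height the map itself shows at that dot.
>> D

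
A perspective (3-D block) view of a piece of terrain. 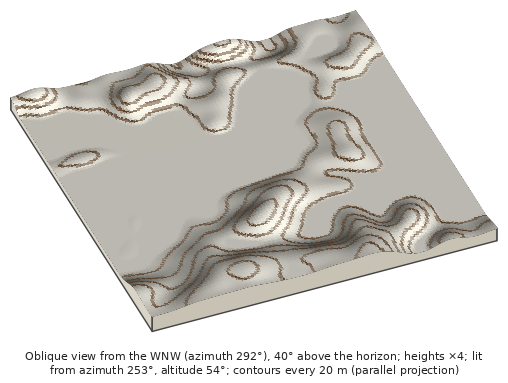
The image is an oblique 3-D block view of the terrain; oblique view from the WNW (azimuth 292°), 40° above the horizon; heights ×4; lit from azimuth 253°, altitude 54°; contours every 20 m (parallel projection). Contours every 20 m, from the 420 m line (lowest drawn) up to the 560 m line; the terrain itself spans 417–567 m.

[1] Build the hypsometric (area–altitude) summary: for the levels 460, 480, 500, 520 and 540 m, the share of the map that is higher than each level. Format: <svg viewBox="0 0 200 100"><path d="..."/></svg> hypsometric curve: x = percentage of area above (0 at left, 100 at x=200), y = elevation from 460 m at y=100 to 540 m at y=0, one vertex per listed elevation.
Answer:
<svg viewBox="0 0 200 100"><path d="M91 100l-42-25-20-25-12-25-8-25"/></svg>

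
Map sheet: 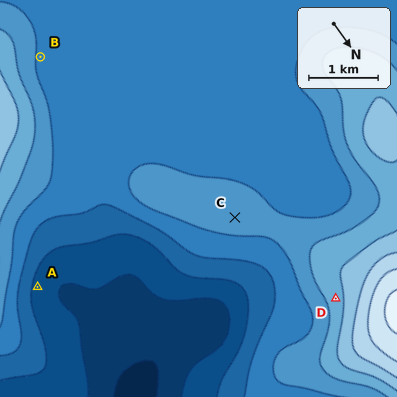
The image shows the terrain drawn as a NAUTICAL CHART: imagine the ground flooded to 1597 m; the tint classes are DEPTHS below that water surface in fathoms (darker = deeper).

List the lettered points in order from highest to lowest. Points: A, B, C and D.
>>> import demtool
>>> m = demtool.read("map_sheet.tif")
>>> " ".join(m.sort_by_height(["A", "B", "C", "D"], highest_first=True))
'D C B A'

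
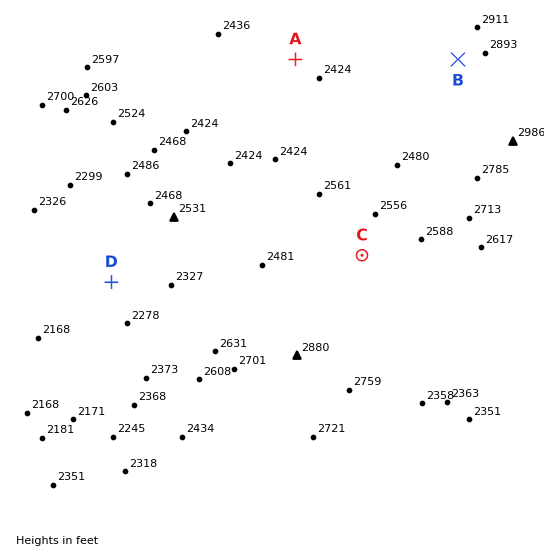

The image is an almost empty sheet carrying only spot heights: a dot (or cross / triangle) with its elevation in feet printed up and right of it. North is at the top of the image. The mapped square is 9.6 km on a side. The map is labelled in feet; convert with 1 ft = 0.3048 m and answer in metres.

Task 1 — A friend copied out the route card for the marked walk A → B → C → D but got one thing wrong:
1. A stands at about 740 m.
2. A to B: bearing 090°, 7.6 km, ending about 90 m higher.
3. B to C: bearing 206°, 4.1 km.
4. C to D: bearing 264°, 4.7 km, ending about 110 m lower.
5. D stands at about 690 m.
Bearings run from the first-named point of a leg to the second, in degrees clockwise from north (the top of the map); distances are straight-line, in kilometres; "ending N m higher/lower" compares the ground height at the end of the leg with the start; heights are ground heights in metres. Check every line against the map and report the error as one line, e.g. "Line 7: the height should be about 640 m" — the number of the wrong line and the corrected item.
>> Line 2: the distance should be 3.0 km.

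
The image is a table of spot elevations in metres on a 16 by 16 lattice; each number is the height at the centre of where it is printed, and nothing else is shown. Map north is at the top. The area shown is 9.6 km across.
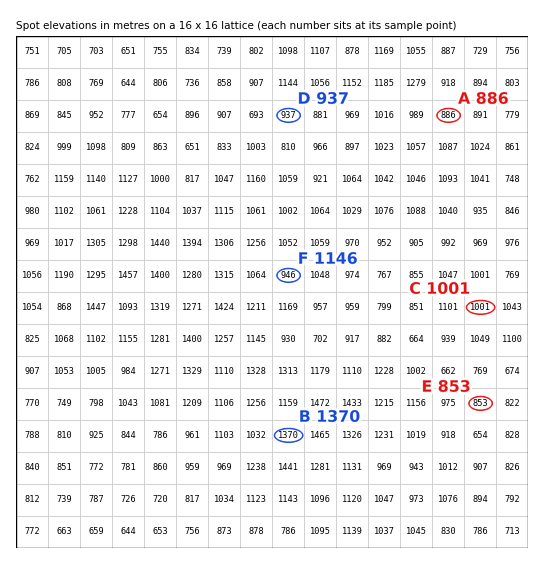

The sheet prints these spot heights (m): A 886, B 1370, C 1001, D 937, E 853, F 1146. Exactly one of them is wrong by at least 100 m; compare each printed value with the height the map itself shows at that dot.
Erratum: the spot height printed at F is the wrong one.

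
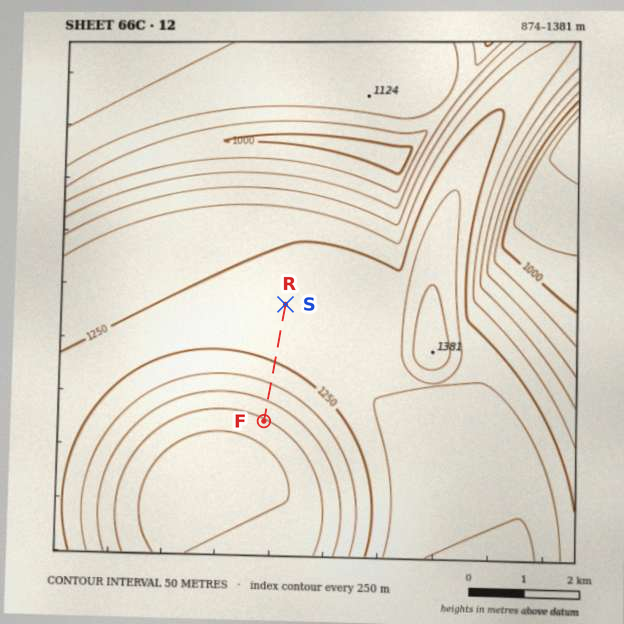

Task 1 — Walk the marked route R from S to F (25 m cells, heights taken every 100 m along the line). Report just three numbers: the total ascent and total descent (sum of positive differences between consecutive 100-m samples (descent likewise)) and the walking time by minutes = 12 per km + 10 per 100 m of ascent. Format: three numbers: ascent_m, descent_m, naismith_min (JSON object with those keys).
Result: {"ascent_m": 8, "descent_m": 180, "naismith_min": 27}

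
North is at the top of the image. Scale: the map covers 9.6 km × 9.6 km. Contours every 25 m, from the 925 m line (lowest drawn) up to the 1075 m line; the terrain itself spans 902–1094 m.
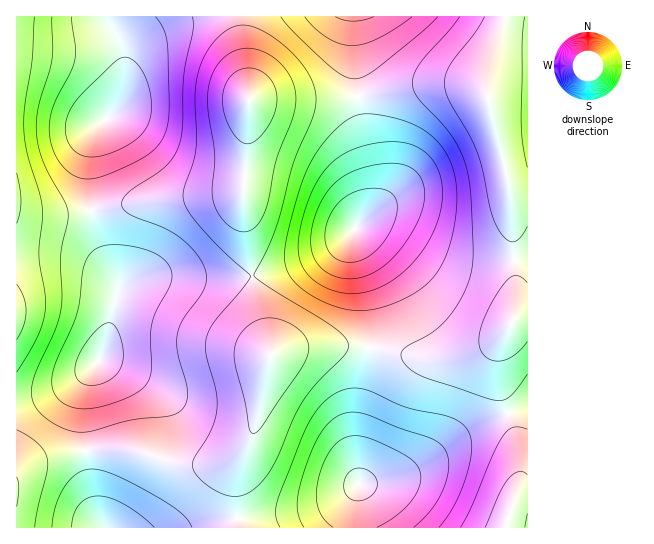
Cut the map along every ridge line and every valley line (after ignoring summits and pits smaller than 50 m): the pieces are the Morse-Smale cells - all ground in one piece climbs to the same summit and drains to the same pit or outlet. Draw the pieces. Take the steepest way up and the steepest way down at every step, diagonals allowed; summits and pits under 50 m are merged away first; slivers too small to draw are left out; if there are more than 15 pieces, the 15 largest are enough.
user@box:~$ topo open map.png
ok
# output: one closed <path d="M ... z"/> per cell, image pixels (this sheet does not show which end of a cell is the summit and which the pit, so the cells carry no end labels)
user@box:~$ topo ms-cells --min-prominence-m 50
<path d="M527 16l-21 0-2 2-16 56-2 19-5-5-16-4-39 0-67 13 2 24 14 56 0 18-3 10-19 28 2 17 10 36 6 29-2 32 49 10 29 0 22-4 18-6 20-14-4 5-6 16 0 20 6 24 17 53 1 24-15 53 22-1z"/><path d="M243 188l-10 5-91 8-51 10 10 40 16 31 2 8-16 63-10 14-8 19-1 51 2 14 43-2 46 14 36 1 16-4 11-5 11-13 10-29 12-64-11-32-7-31-9-64z"/><path d="M358 96l-15 3-89 0-6 3-1 56-4 35 1 29 12 77 15 56 8-4 23-4 36-2 31 3 2-2-2-40-14-56-2-17 19-28 3-10 0-18-12-50z"/><path d="M505 333l-18 14-18 6-22 4-29 0-33-8-16 0-13 78 0 28 4 28-5 23 0 22 150-1 15-45 1-24-24-84 0-20z"/><path d="M239 16l-131 1 15 36 1 33-5 20-6 9-17 14-5 13-3 39 3 30 62-11 80-7 11-6 5-90z"/><path d="M90 211l-36 4-38-2 1 259 8-7 20-8 40-7 0-64 8-19 10-14 16-63-2-8-16-31z"/><path d="M338 345l-47 3-16 4-4 3-15 68-16 38-4 16 0 33 3 18 116-1 0-21 5-23-4-28 0-28 13-78z"/><path d="M107 16l-91 1 1 195 37 3 37-5-3-29 3-39 5-13 17-14 6-9 5-20-1-33z"/><path d="M245 448l-7 7-11 5-16 4-36-1-46-14-42 2 0 11 4 27 10 36 4 3 133 0-2-51 4-16 5-10z"/><path d="M505 16l-151 0-1 30 4 49 9 1 60-12 39 0 16 4 5 5 2-19z"/><path d="M353 16l-112 0 8 83 108-2z"/><path d="M86 451l-41 6-20 8-9 8 1 55 87-1-5-8-6-17z"/>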